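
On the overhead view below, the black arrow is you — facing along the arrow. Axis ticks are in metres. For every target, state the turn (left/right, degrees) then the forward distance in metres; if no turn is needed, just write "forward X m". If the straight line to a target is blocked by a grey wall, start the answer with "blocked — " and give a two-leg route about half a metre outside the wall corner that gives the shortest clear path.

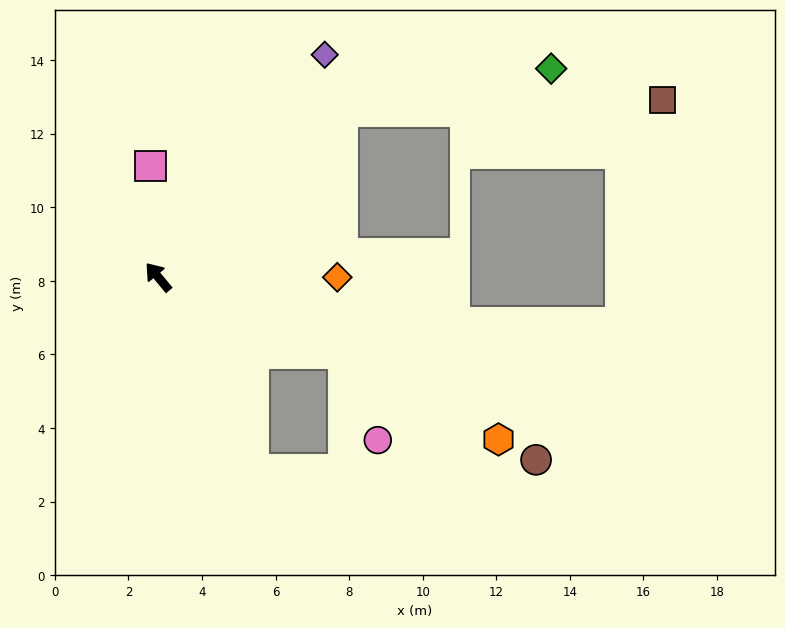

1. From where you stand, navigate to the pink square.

turn right 36°, forward 3.0 m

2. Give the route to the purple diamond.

turn right 77°, forward 7.6 m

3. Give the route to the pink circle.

blocked — turn right 152°, forward 5.5 m, then turn right 46°, forward 2.5 m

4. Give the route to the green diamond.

blocked — turn right 88°, forward 6.7 m, then turn right 30°, forward 5.8 m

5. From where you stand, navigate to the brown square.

blocked — turn right 88°, forward 6.7 m, then turn right 40°, forward 8.7 m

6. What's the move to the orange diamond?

turn right 130°, forward 4.9 m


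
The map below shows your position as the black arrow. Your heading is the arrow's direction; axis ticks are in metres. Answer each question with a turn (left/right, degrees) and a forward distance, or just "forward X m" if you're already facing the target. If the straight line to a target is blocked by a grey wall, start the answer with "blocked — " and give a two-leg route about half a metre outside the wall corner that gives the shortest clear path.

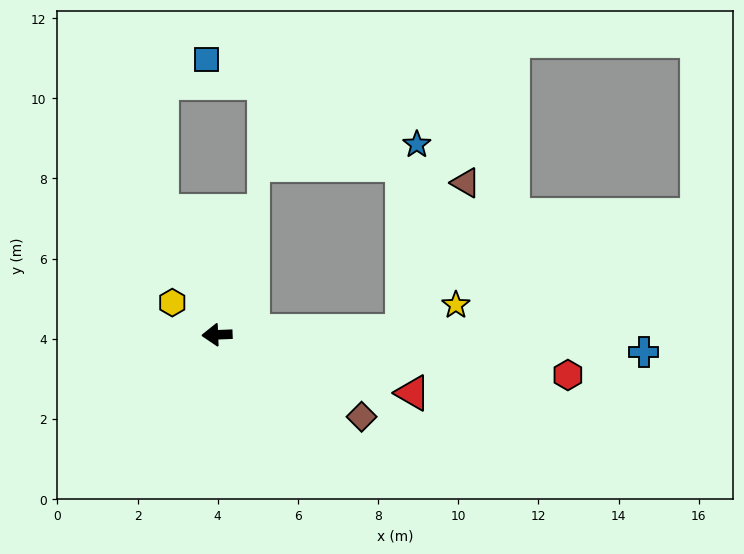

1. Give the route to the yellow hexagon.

turn right 38°, forward 1.4 m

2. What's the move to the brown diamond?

turn left 148°, forward 4.1 m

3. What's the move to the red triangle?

turn left 161°, forward 5.1 m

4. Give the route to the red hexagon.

turn left 171°, forward 8.8 m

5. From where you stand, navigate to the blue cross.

turn left 175°, forward 10.7 m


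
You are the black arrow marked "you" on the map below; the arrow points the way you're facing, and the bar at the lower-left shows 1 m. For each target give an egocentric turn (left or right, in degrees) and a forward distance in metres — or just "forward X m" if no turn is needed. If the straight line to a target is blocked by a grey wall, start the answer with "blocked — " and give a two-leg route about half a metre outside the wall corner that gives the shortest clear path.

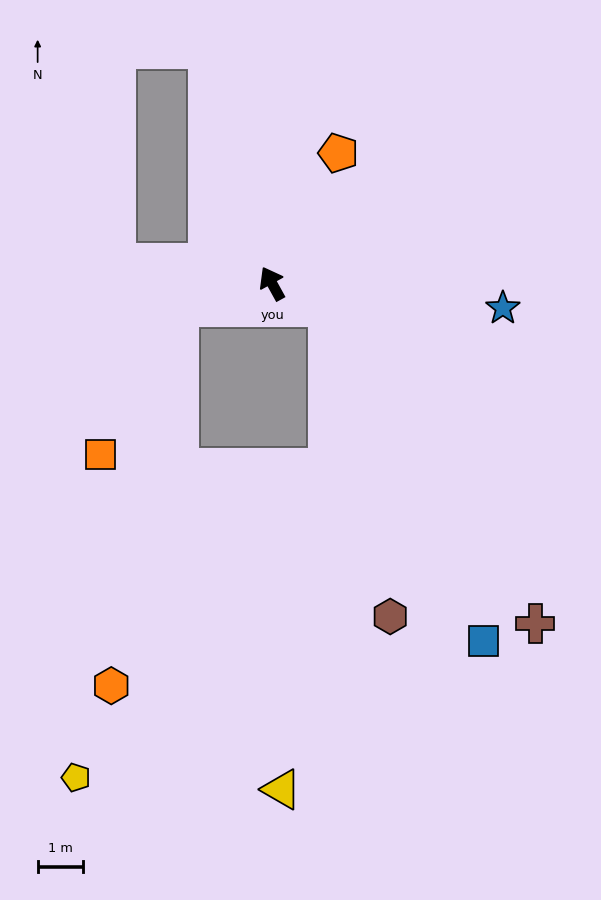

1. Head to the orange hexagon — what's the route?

blocked — turn left 76°, forward 2.1 m, then turn left 65°, forward 8.4 m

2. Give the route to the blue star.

turn right 125°, forward 5.1 m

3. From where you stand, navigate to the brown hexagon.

blocked — turn right 142°, forward 1.3 m, then turn right 55°, forward 6.9 m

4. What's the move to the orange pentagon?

turn right 56°, forward 3.2 m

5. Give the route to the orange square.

blocked — turn left 76°, forward 2.1 m, then turn left 47°, forward 3.6 m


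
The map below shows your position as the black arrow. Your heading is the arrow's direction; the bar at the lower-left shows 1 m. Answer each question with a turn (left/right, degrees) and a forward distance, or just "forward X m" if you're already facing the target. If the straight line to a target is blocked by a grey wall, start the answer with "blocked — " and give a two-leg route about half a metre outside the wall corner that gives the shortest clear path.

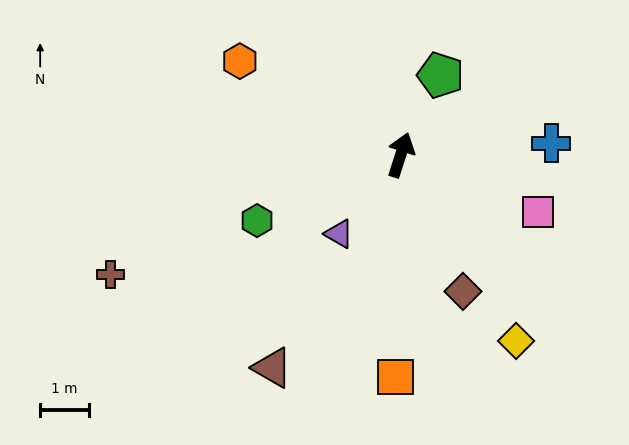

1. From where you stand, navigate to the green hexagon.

turn left 132°, forward 3.3 m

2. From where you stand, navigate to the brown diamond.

turn right 138°, forward 3.1 m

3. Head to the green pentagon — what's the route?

turn right 9°, forward 1.8 m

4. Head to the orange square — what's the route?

turn right 163°, forward 4.6 m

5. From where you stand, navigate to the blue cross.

turn right 68°, forward 3.1 m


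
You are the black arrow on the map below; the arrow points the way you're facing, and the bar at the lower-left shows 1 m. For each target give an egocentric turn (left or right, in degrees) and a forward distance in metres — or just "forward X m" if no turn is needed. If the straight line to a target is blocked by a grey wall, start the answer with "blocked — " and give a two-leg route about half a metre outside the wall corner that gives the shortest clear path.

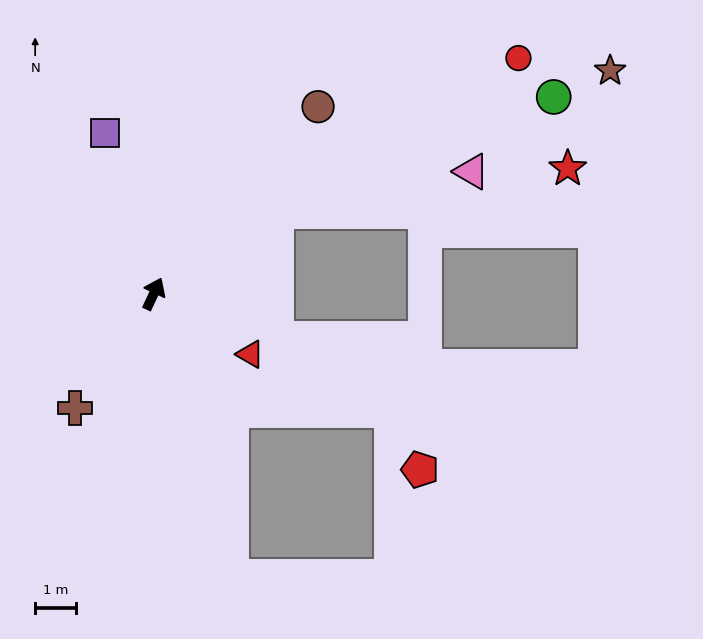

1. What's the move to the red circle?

turn right 32°, forward 10.6 m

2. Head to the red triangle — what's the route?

turn right 97°, forward 2.8 m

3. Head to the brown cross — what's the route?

turn left 171°, forward 3.4 m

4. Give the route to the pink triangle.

blocked — turn right 31°, forward 3.6 m, then turn right 22°, forward 4.9 m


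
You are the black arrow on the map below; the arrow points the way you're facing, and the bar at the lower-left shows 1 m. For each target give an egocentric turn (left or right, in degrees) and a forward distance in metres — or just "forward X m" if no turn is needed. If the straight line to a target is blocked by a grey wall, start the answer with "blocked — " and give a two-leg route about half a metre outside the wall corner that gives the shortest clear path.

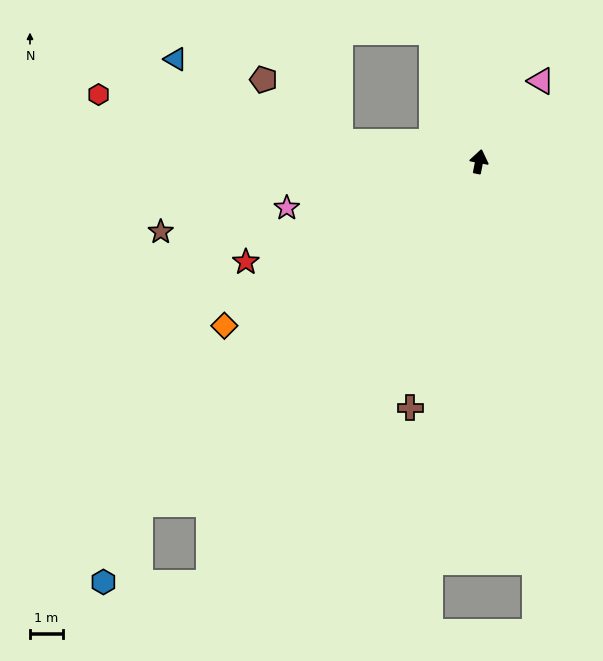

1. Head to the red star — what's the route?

turn left 124°, forward 7.7 m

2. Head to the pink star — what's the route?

turn left 115°, forward 6.0 m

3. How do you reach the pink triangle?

turn right 26°, forward 3.1 m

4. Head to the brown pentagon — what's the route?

blocked — turn left 93°, forward 4.3 m, then turn right 32°, forward 3.0 m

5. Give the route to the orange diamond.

turn left 134°, forward 9.1 m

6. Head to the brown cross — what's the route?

turn left 175°, forward 7.7 m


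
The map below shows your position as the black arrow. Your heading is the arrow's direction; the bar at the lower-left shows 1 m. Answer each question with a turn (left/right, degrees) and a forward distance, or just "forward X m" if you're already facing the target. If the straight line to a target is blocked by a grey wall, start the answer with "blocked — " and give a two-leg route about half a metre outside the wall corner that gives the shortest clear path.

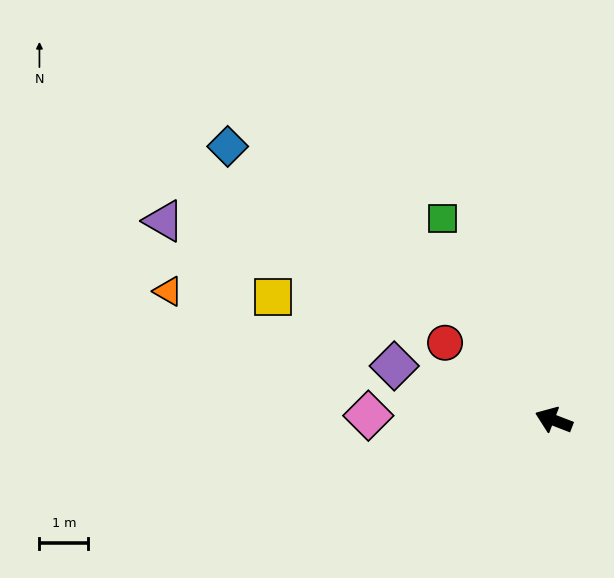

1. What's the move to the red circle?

turn right 14°, forward 2.7 m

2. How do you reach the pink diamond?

turn left 20°, forward 3.8 m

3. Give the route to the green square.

turn right 40°, forward 4.7 m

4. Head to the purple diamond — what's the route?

turn left 2°, forward 3.5 m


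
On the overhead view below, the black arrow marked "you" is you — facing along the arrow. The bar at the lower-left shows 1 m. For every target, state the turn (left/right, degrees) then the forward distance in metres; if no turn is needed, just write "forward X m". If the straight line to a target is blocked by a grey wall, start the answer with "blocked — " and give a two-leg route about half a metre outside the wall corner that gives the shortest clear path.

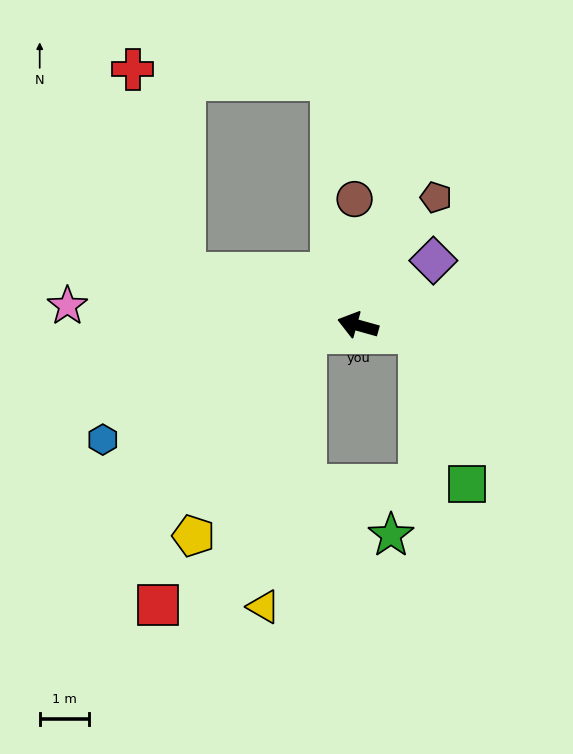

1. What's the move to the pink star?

turn left 12°, forward 5.9 m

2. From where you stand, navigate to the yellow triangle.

blocked — turn left 24°, forward 1.1 m, then turn left 73°, forward 5.6 m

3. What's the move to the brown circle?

turn right 73°, forward 2.6 m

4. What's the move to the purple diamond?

turn right 124°, forward 2.0 m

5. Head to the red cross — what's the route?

blocked — forward 3.7 m, then turn right 60°, forward 4.3 m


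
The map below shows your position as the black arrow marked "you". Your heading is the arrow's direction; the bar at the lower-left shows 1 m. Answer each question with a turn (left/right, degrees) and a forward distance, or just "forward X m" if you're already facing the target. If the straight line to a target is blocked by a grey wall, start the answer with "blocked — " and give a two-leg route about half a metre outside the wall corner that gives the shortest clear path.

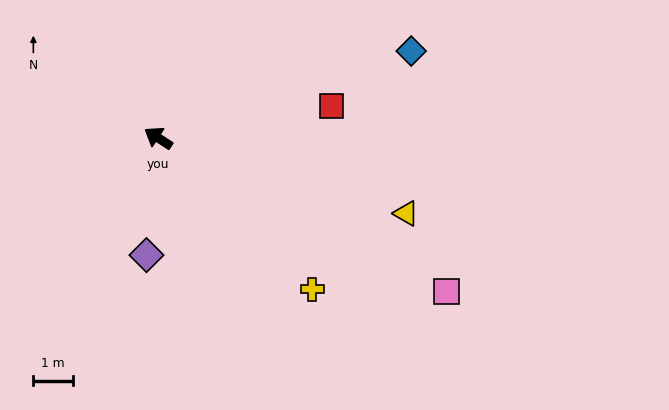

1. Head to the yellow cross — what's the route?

turn left 168°, forward 5.5 m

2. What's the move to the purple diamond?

turn left 117°, forward 3.0 m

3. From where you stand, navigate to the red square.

turn right 137°, forward 4.5 m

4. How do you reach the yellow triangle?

turn right 164°, forward 6.6 m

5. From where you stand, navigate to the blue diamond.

turn right 128°, forward 6.8 m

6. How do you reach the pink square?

turn right 175°, forward 8.3 m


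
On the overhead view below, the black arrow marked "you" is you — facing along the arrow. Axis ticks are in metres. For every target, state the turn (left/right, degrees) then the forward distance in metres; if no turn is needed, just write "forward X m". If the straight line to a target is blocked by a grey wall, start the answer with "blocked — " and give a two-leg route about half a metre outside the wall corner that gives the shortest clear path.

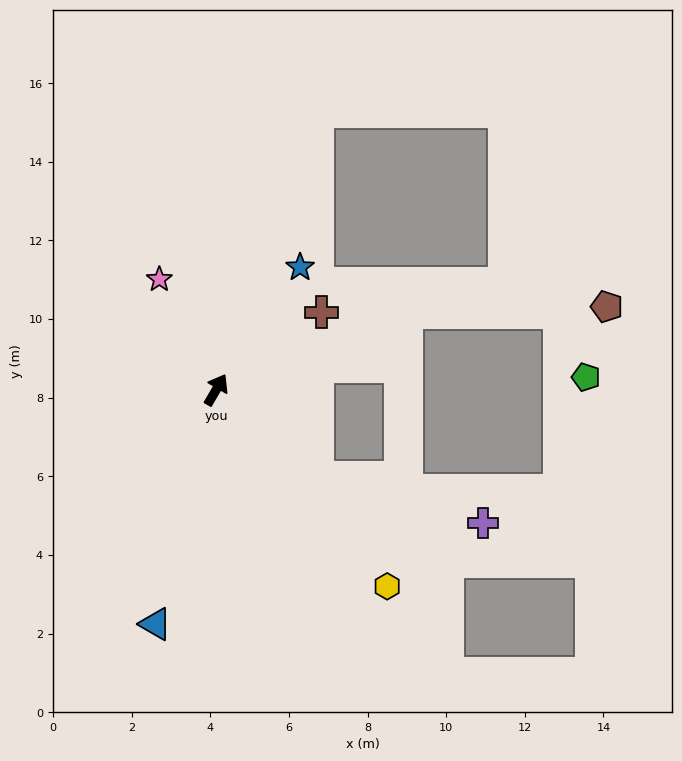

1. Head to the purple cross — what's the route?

blocked — turn right 101°, forward 3.4 m, then turn left 26°, forward 4.4 m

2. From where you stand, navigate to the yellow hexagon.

turn right 109°, forward 6.6 m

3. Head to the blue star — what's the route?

turn right 4°, forward 3.8 m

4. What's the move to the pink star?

turn left 57°, forward 3.2 m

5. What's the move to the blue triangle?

turn right 164°, forward 6.2 m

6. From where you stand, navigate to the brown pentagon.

blocked — turn right 38°, forward 5.2 m, then turn right 20°, forward 5.1 m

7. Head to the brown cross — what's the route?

turn right 23°, forward 3.3 m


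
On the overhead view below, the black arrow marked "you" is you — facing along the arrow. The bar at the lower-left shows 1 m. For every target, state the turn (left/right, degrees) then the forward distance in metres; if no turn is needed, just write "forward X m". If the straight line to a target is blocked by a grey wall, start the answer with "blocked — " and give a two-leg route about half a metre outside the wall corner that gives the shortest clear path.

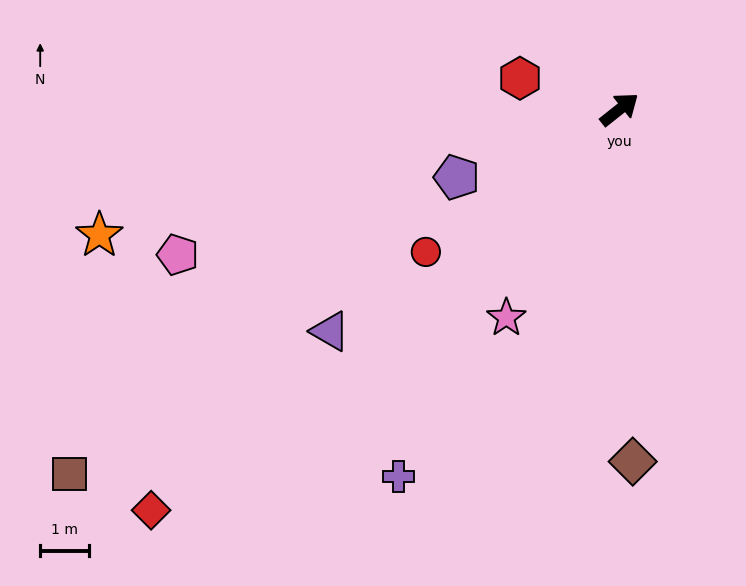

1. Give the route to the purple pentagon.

turn left 164°, forward 3.6 m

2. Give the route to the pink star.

turn right 157°, forward 4.9 m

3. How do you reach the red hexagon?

turn left 124°, forward 2.2 m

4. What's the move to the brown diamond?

turn right 126°, forward 7.3 m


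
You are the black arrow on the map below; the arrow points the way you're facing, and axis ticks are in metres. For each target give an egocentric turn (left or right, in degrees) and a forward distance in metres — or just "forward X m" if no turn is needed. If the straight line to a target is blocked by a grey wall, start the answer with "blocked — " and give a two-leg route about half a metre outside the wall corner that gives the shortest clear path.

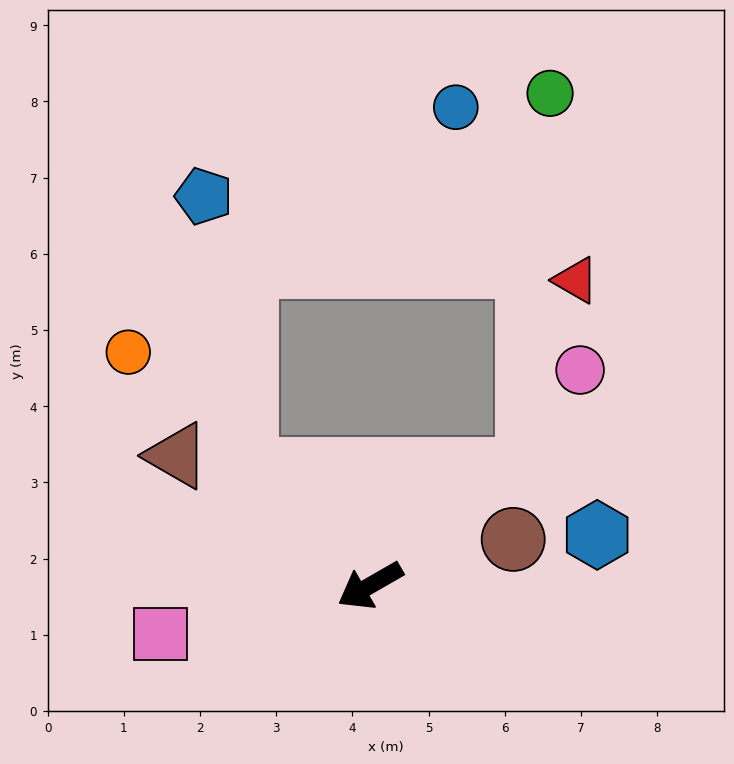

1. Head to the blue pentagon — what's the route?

blocked — turn right 73°, forward 2.2 m, then turn right 38°, forward 3.6 m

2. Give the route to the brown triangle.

turn right 64°, forward 3.1 m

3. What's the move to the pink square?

turn right 17°, forward 2.8 m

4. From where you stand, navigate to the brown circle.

turn left 168°, forward 2.0 m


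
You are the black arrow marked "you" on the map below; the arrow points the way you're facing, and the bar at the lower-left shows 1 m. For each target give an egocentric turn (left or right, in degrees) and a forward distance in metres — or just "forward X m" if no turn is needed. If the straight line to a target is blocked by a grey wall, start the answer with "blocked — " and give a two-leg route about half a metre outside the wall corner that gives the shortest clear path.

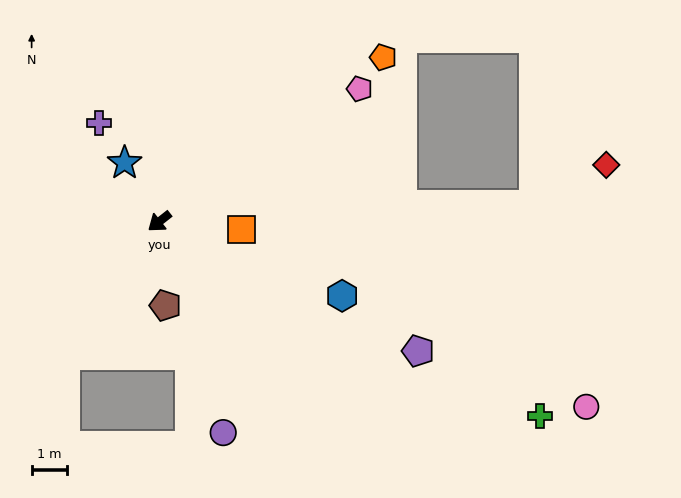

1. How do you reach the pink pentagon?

turn left 175°, forward 6.7 m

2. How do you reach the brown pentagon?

turn left 56°, forward 2.4 m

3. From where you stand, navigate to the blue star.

turn right 98°, forward 1.9 m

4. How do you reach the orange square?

turn left 136°, forward 2.3 m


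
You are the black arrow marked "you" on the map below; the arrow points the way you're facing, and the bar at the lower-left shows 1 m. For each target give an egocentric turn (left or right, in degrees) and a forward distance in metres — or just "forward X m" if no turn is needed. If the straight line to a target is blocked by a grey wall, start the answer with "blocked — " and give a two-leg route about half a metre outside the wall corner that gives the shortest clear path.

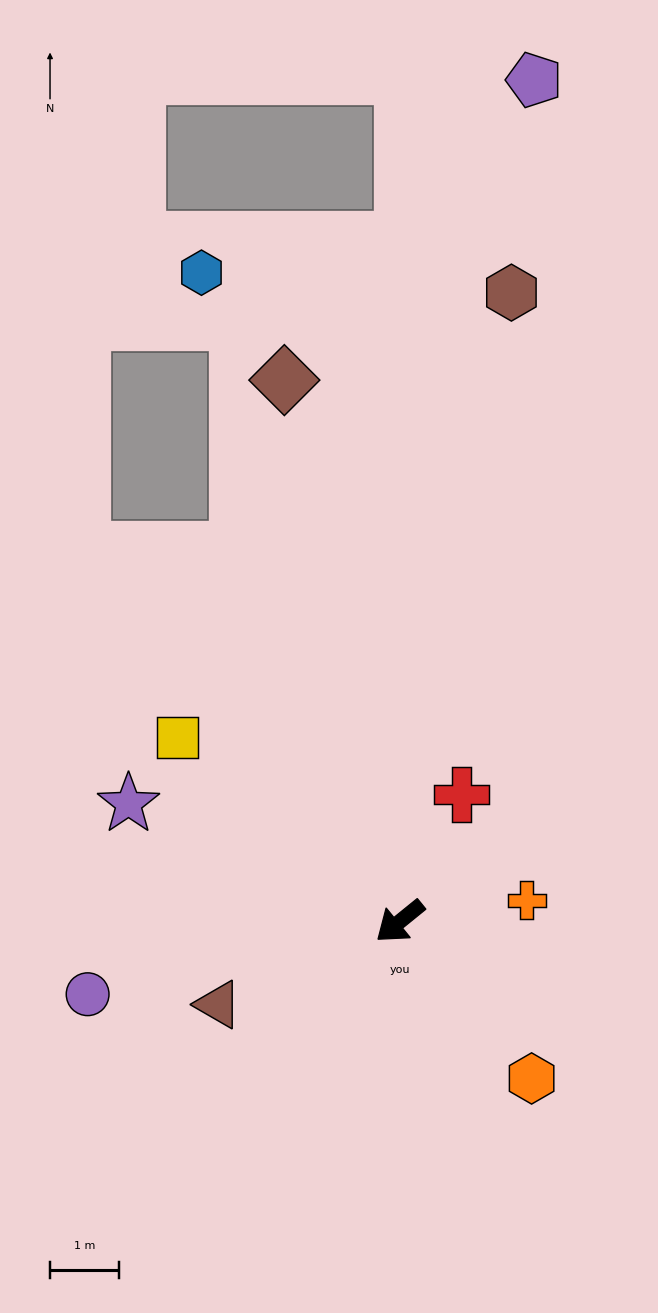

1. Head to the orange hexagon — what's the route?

turn left 91°, forward 3.0 m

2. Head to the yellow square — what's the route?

turn right 79°, forward 4.2 m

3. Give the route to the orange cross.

turn left 151°, forward 1.9 m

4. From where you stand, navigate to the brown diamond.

turn right 117°, forward 8.1 m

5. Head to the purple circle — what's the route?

turn right 26°, forward 4.7 m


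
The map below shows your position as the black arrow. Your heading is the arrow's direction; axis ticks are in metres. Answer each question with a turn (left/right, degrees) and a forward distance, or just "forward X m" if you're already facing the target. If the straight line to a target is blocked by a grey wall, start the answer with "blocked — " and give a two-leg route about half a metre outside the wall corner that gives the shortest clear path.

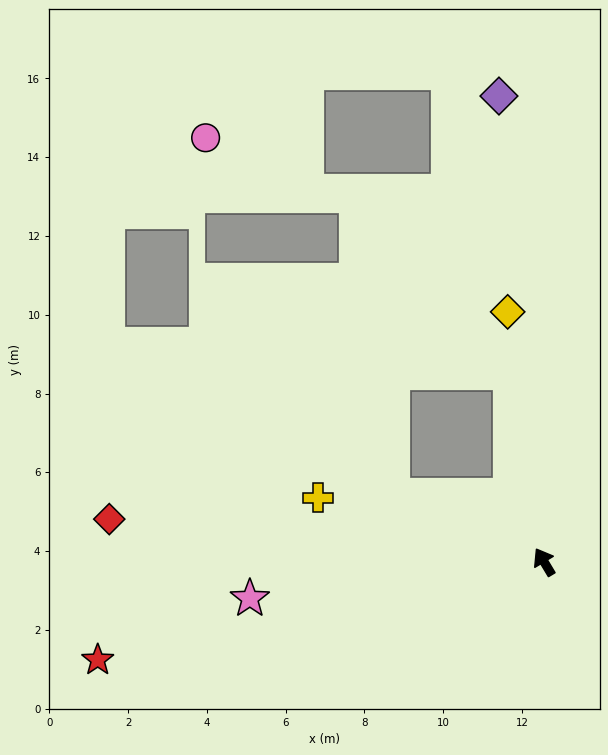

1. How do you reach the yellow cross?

turn left 43°, forward 6.0 m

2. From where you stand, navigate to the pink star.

turn left 66°, forward 7.5 m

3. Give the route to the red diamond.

turn left 53°, forward 11.1 m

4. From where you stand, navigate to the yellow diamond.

turn right 23°, forward 6.4 m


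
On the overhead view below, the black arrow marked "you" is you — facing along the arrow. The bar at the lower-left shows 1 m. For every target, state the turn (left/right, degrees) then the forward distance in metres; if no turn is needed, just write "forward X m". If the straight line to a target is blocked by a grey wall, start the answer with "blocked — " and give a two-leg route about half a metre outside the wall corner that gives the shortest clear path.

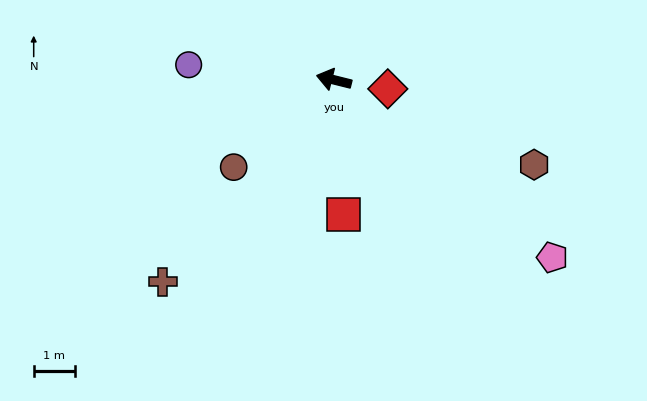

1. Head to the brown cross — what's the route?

turn left 64°, forward 6.5 m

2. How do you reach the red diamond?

turn right 176°, forward 1.3 m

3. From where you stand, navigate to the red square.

turn left 108°, forward 3.3 m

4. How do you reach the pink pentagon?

turn left 155°, forward 6.9 m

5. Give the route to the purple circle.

turn left 8°, forward 3.6 m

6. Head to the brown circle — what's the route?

turn left 55°, forward 3.3 m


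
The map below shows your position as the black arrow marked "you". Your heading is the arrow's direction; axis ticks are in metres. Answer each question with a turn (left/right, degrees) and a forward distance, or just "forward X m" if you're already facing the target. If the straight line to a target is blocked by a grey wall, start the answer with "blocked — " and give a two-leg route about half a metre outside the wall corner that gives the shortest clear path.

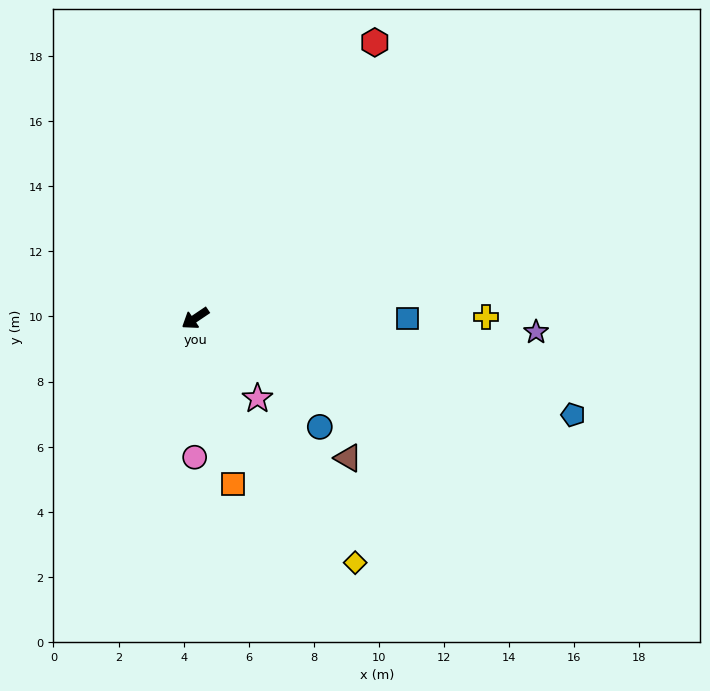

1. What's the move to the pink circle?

turn left 56°, forward 4.3 m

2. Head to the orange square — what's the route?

turn left 69°, forward 5.2 m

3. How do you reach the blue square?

turn left 146°, forward 6.5 m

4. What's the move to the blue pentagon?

turn left 132°, forward 12.0 m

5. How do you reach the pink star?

turn left 94°, forward 3.1 m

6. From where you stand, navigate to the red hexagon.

turn right 157°, forward 10.1 m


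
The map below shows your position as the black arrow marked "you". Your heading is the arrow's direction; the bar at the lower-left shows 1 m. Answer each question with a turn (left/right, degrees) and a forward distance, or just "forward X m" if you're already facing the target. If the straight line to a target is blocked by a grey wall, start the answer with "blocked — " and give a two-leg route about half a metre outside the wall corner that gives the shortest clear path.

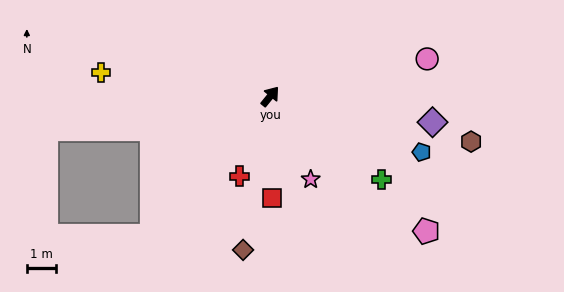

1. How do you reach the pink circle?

turn right 38°, forward 5.6 m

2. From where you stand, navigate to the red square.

turn right 140°, forward 3.5 m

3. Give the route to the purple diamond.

turn right 60°, forward 5.7 m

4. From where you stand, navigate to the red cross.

turn right 162°, forward 3.0 m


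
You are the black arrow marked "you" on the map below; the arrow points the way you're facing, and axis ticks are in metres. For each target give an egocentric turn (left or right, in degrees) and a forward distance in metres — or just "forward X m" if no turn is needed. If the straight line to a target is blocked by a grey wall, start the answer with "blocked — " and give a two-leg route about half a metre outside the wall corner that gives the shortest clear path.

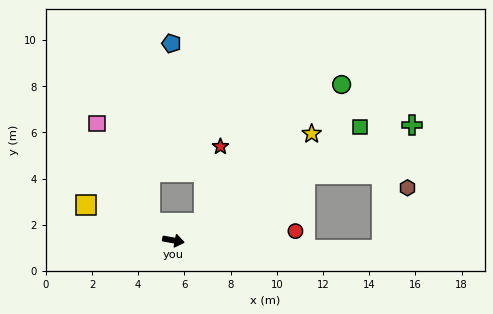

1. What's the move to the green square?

turn left 42°, forward 9.5 m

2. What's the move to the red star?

blocked — turn left 42°, forward 1.5 m, then turn left 46°, forward 3.4 m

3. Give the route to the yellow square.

turn left 168°, forward 4.1 m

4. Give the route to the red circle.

turn left 15°, forward 5.3 m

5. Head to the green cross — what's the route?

turn left 36°, forward 11.5 m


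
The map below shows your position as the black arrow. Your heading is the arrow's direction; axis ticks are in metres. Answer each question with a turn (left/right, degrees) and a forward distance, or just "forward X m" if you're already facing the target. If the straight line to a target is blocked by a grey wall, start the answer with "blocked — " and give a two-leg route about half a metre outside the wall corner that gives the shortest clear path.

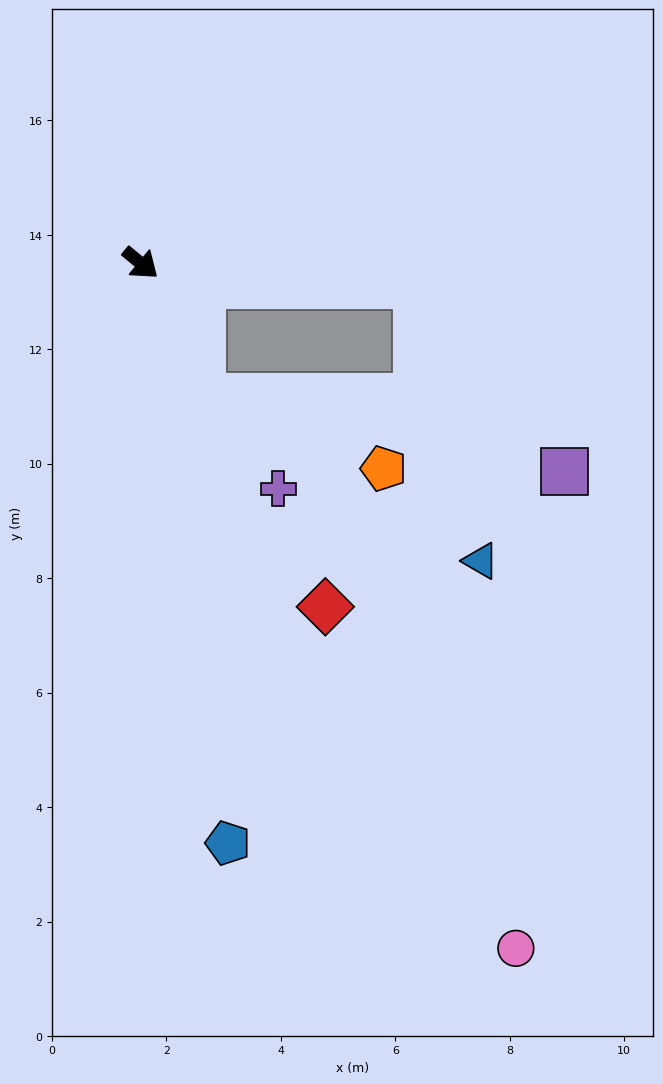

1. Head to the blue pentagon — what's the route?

turn right 42°, forward 10.2 m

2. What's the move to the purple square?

blocked — turn left 35°, forward 4.9 m, then turn right 48°, forward 4.2 m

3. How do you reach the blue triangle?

blocked — turn left 35°, forward 4.9 m, then turn right 73°, forward 5.0 m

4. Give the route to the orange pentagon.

blocked — turn right 26°, forward 2.6 m, then turn left 44°, forward 3.4 m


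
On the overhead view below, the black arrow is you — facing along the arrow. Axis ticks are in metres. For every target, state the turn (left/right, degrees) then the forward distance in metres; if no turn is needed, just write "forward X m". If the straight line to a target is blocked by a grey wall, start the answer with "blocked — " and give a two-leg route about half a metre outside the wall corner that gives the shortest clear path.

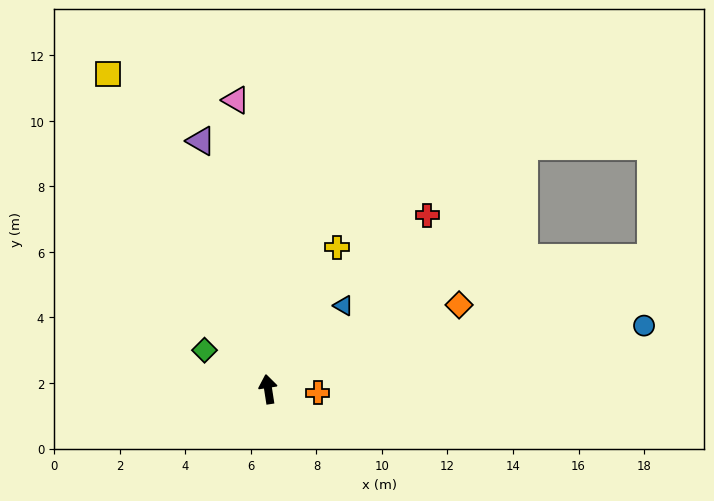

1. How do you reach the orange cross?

turn right 103°, forward 1.5 m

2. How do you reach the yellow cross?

turn right 35°, forward 4.8 m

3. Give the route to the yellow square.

turn left 18°, forward 10.8 m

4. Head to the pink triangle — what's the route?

turn right 2°, forward 8.9 m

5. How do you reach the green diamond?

turn left 50°, forward 2.3 m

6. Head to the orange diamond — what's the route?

turn right 75°, forward 6.4 m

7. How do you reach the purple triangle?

turn left 6°, forward 7.8 m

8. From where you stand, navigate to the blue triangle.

turn right 51°, forward 3.4 m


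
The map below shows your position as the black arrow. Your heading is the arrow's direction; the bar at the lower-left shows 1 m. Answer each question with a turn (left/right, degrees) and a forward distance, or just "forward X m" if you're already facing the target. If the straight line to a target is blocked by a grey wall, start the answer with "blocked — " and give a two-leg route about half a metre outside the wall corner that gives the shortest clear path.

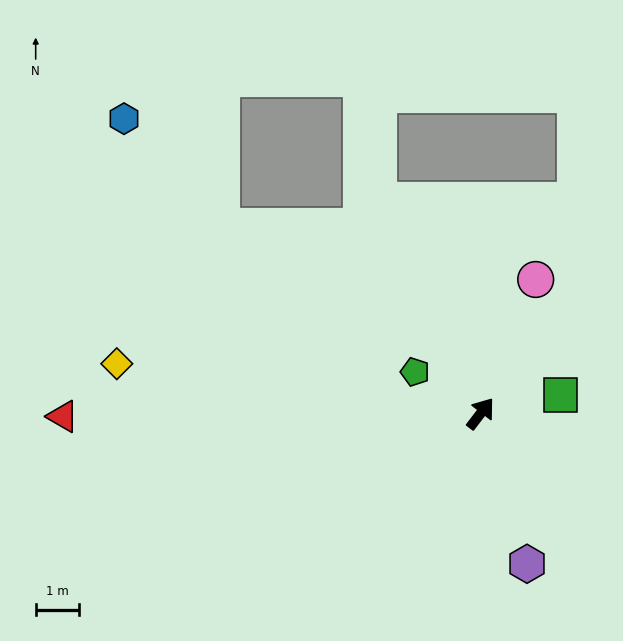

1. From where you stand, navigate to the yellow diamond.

turn left 120°, forward 8.4 m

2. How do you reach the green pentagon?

turn left 95°, forward 1.8 m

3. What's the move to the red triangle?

turn left 128°, forward 9.5 m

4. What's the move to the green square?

turn right 39°, forward 1.9 m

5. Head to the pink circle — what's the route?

turn left 15°, forward 3.3 m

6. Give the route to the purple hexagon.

turn right 125°, forward 3.6 m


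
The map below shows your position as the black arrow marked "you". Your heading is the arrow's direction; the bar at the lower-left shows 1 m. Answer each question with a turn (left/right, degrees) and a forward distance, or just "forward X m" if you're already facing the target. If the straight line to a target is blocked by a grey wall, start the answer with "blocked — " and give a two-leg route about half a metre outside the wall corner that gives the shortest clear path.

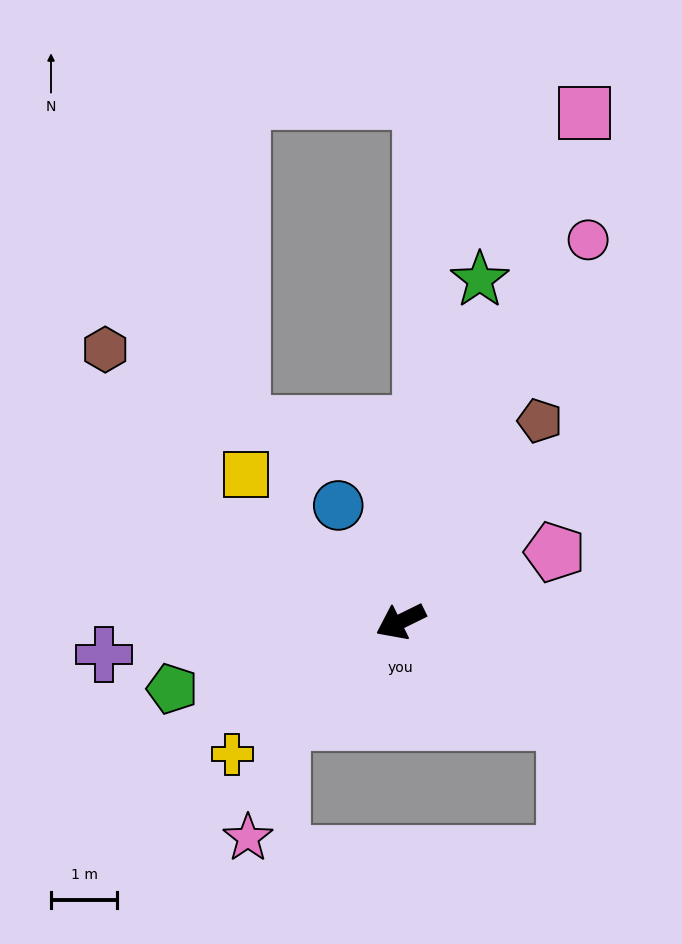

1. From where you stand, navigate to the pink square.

turn right 136°, forward 8.1 m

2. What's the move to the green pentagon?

turn right 10°, forward 3.6 m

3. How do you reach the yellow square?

turn right 70°, forward 3.2 m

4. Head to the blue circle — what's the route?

turn right 88°, forward 2.0 m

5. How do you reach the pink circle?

turn right 142°, forward 6.4 m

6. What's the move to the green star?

turn right 129°, forward 5.3 m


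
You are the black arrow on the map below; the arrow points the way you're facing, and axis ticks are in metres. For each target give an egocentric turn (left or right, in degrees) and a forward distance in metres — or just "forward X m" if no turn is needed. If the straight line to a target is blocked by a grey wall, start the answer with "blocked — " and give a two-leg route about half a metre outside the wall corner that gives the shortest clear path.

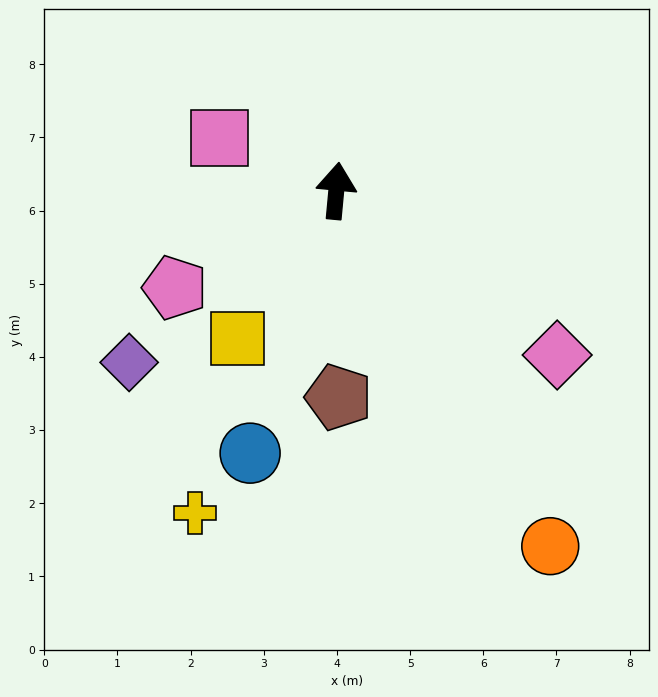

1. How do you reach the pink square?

turn left 71°, forward 1.8 m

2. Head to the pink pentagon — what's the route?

turn left 126°, forward 2.6 m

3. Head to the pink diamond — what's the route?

turn right 121°, forward 3.8 m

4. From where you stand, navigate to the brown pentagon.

turn right 174°, forward 2.8 m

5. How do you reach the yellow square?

turn left 152°, forward 2.4 m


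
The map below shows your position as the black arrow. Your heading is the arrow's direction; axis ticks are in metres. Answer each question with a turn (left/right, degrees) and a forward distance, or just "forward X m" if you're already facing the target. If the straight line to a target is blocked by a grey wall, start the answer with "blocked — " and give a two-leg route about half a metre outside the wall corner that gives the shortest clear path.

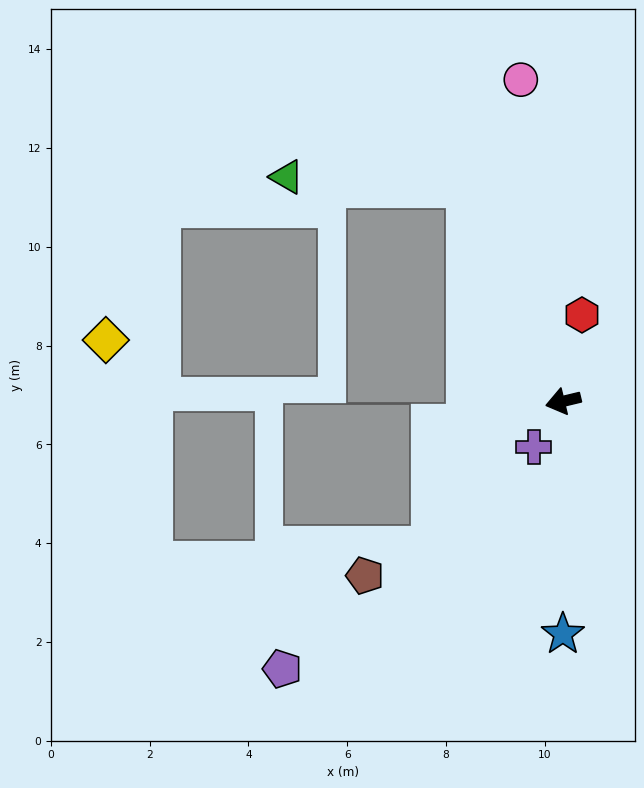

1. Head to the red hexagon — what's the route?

turn right 116°, forward 1.8 m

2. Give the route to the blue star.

turn left 76°, forward 4.7 m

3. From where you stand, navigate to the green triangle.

blocked — turn right 79°, forward 4.8 m, then turn left 62°, forward 3.7 m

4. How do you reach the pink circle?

turn right 96°, forward 6.6 m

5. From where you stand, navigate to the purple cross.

turn left 44°, forward 1.1 m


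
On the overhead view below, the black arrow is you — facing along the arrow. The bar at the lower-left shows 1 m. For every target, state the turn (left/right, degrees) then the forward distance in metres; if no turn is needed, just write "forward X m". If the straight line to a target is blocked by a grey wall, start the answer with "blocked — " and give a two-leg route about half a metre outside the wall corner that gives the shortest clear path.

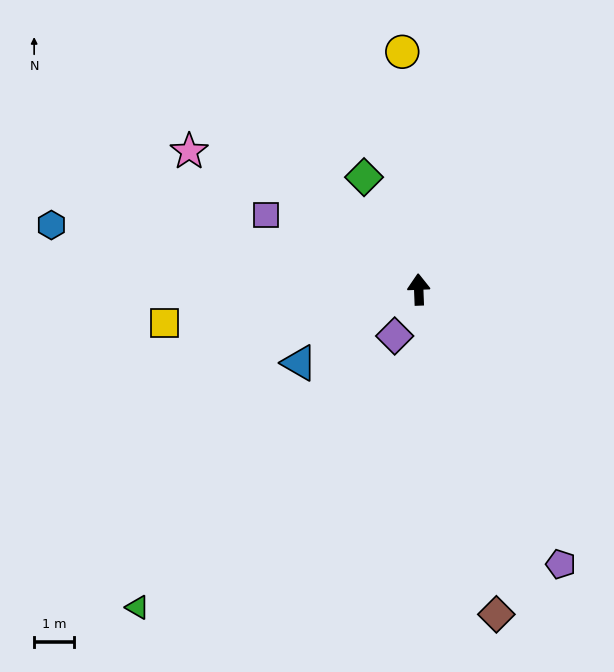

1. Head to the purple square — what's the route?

turn left 62°, forward 4.3 m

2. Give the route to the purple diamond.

turn left 150°, forward 1.3 m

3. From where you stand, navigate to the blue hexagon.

turn left 78°, forward 9.4 m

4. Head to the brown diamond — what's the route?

turn right 169°, forward 8.4 m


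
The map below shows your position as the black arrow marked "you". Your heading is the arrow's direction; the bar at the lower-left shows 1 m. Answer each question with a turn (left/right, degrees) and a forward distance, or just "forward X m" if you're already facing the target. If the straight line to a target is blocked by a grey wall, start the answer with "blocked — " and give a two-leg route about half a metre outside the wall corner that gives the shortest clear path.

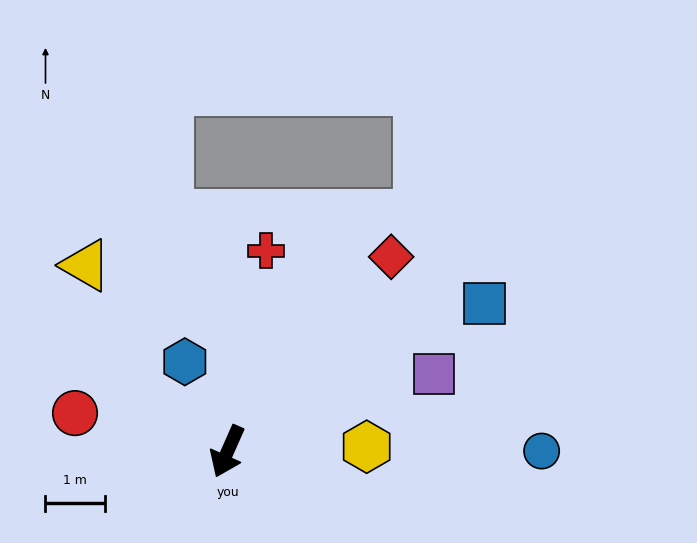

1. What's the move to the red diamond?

turn left 164°, forward 4.3 m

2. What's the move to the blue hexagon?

turn right 131°, forward 1.7 m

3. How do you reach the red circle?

turn right 80°, forward 2.6 m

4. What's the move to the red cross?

turn right 167°, forward 3.4 m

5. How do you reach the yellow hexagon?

turn left 116°, forward 2.3 m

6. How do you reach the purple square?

turn left 134°, forward 3.7 m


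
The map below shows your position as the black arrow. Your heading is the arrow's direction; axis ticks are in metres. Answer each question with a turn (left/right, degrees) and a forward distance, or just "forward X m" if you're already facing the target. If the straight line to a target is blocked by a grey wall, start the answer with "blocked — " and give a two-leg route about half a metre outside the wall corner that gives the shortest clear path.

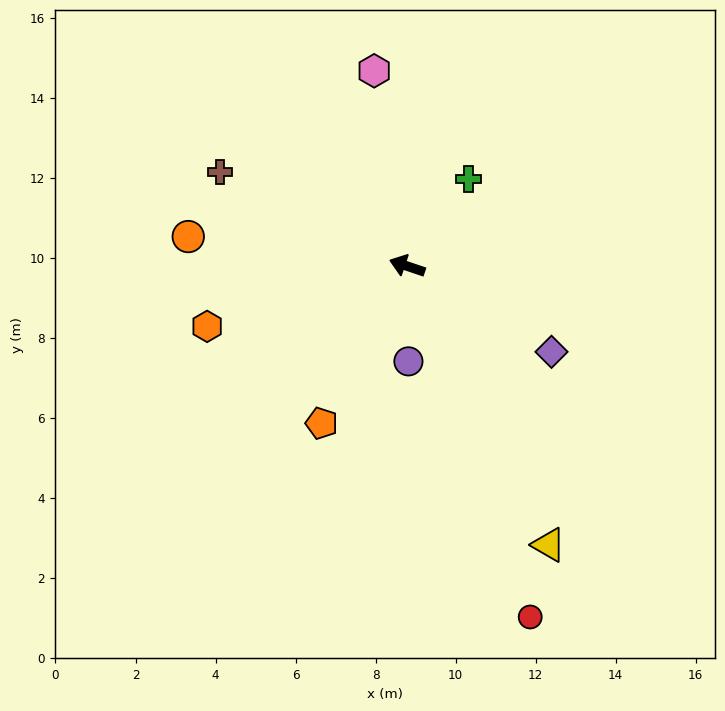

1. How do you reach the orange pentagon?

turn left 80°, forward 4.5 m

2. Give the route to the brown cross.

turn right 8°, forward 5.2 m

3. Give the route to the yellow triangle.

turn left 136°, forward 7.8 m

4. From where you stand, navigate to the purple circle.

turn left 109°, forward 2.4 m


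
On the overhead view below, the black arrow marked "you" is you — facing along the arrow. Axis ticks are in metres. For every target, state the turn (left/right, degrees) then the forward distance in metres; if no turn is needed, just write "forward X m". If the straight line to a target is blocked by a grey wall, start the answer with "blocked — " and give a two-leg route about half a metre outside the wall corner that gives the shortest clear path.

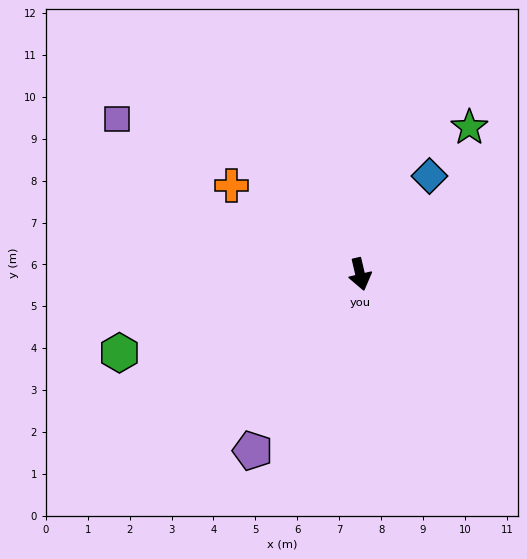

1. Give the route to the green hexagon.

turn right 85°, forward 6.0 m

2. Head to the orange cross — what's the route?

turn right 138°, forward 3.7 m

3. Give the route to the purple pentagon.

turn right 45°, forward 4.9 m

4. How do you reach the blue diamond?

turn left 132°, forward 2.9 m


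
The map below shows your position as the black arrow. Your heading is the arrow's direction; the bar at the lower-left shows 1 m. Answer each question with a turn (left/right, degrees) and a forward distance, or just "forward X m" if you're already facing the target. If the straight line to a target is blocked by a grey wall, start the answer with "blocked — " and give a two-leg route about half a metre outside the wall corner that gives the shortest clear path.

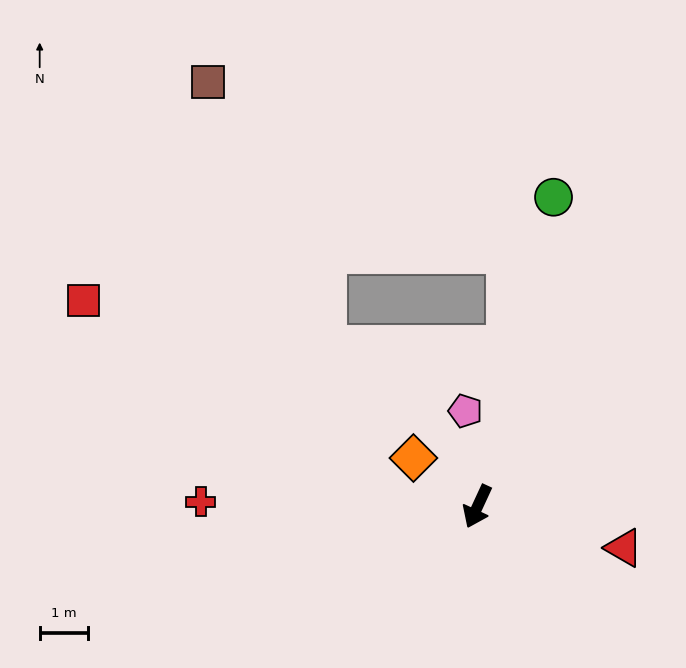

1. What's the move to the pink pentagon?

turn right 148°, forward 2.0 m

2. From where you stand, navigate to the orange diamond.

turn right 102°, forward 1.7 m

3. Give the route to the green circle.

turn right 169°, forward 6.6 m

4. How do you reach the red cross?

turn right 66°, forward 5.7 m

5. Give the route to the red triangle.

turn left 99°, forward 3.1 m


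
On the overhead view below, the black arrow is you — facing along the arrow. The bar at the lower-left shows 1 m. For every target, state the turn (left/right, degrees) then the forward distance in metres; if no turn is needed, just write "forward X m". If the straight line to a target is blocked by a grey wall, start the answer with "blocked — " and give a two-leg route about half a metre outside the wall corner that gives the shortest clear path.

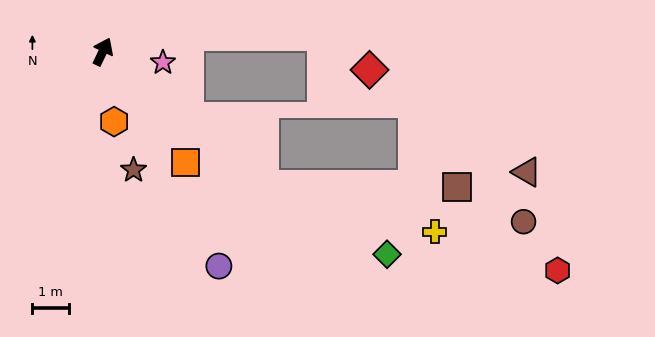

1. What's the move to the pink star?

turn right 75°, forward 1.7 m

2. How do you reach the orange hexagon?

turn right 145°, forward 1.9 m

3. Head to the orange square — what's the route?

turn right 118°, forward 3.8 m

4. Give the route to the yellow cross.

blocked — turn right 104°, forward 5.7 m, then turn left 25°, forward 4.8 m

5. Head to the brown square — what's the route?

blocked — turn right 104°, forward 5.7 m, then turn left 39°, forward 5.3 m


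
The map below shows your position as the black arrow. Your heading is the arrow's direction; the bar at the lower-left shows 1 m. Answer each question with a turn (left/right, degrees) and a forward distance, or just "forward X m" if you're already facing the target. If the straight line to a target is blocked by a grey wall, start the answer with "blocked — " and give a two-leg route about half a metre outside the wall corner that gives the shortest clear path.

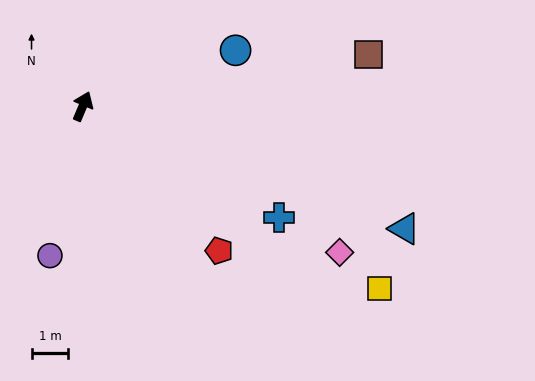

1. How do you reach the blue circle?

turn right 47°, forward 4.4 m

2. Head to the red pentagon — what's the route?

turn right 114°, forward 5.4 m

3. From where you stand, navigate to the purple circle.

turn right 170°, forward 4.1 m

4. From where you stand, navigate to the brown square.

turn right 57°, forward 7.9 m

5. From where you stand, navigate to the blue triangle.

turn right 88°, forward 9.3 m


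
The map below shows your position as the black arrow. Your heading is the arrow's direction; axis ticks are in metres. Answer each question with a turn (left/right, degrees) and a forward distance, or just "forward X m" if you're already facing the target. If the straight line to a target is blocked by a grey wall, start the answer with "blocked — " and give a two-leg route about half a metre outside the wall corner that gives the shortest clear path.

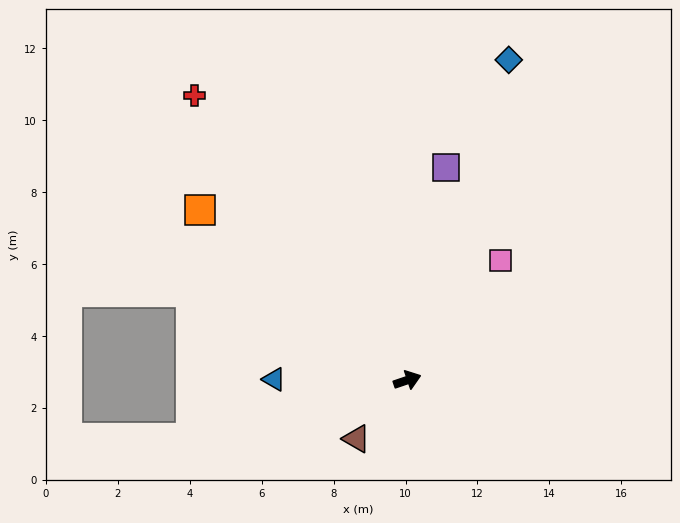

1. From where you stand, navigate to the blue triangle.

turn left 161°, forward 3.7 m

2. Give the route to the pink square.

turn left 33°, forward 4.2 m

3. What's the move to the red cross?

turn left 108°, forward 9.9 m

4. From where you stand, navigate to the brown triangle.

turn right 150°, forward 2.2 m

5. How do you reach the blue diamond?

turn left 54°, forward 9.3 m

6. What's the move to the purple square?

turn left 61°, forward 6.0 m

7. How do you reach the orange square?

turn left 122°, forward 7.5 m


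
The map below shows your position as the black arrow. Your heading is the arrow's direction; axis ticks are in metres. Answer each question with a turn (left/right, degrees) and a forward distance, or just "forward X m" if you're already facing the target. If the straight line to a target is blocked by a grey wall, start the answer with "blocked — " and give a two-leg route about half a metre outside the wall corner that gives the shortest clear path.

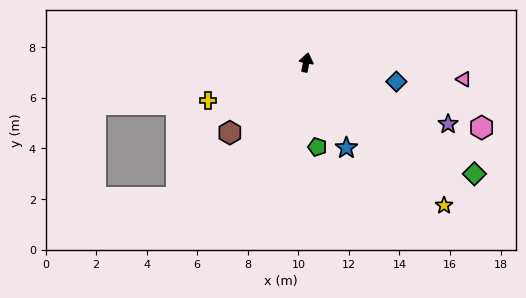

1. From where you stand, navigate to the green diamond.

turn right 112°, forward 8.0 m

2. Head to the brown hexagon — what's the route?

turn left 144°, forward 4.1 m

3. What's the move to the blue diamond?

turn right 91°, forward 3.6 m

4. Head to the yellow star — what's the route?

turn right 125°, forward 7.9 m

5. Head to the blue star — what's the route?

turn right 144°, forward 3.7 m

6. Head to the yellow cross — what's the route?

turn left 122°, forward 4.2 m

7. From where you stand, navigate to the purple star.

turn right 102°, forward 6.1 m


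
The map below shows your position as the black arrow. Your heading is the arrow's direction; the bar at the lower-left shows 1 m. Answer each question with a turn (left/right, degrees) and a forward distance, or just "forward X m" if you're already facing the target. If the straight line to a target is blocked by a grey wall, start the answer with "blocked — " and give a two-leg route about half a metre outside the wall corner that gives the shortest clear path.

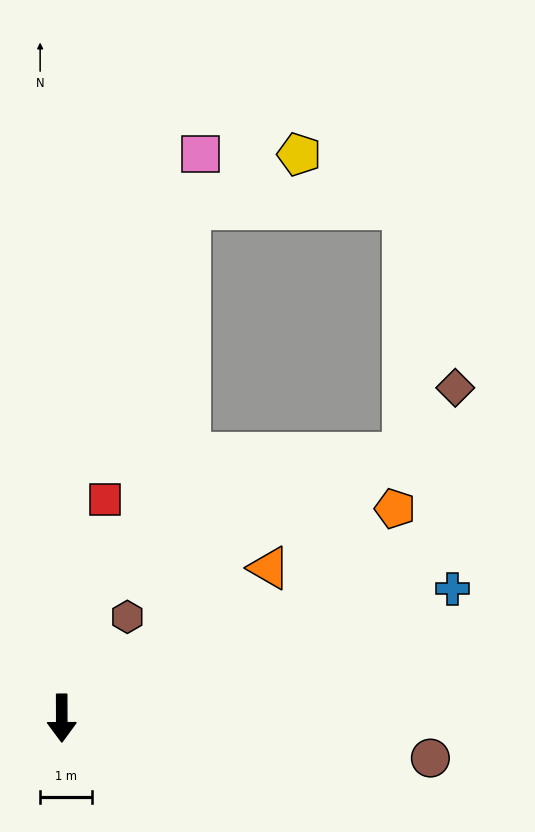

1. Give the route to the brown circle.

turn left 84°, forward 7.2 m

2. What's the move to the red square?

turn left 169°, forward 4.3 m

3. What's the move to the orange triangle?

turn left 126°, forward 5.0 m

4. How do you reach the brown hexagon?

turn left 147°, forward 2.3 m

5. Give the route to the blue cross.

turn left 108°, forward 8.0 m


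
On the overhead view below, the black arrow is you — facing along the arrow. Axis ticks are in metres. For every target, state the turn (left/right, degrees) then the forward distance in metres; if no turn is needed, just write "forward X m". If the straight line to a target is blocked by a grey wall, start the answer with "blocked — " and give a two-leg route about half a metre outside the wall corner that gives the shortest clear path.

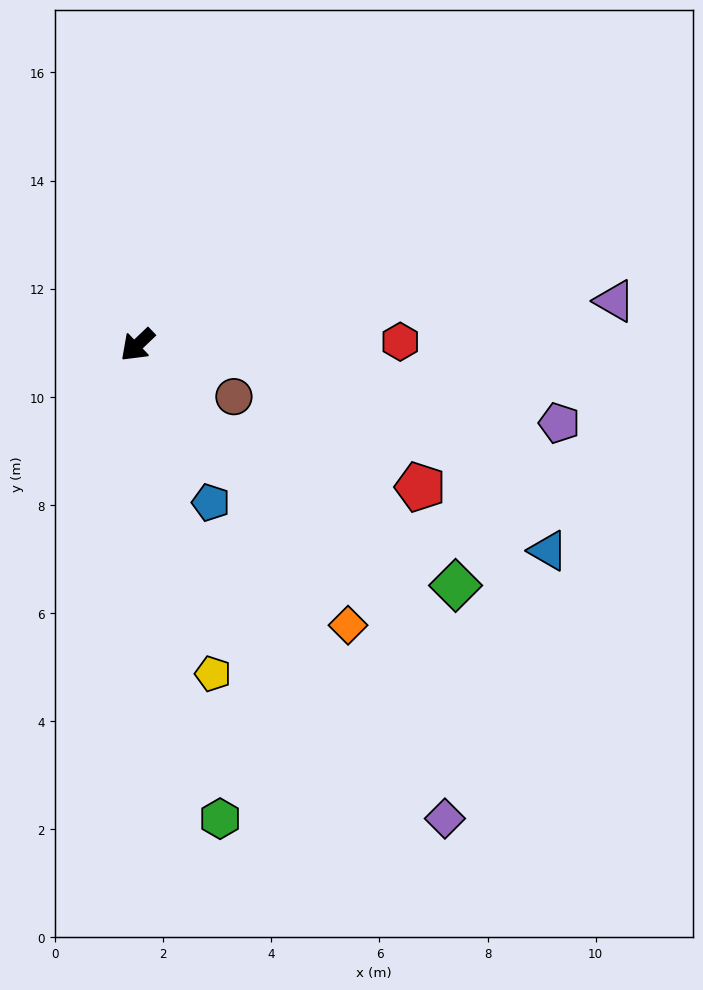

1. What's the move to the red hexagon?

turn left 137°, forward 4.9 m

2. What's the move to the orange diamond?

turn left 83°, forward 6.5 m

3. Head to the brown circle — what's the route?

turn left 108°, forward 2.0 m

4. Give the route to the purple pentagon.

turn left 126°, forward 7.9 m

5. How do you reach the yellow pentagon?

turn left 59°, forward 6.2 m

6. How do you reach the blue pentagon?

turn left 71°, forward 3.2 m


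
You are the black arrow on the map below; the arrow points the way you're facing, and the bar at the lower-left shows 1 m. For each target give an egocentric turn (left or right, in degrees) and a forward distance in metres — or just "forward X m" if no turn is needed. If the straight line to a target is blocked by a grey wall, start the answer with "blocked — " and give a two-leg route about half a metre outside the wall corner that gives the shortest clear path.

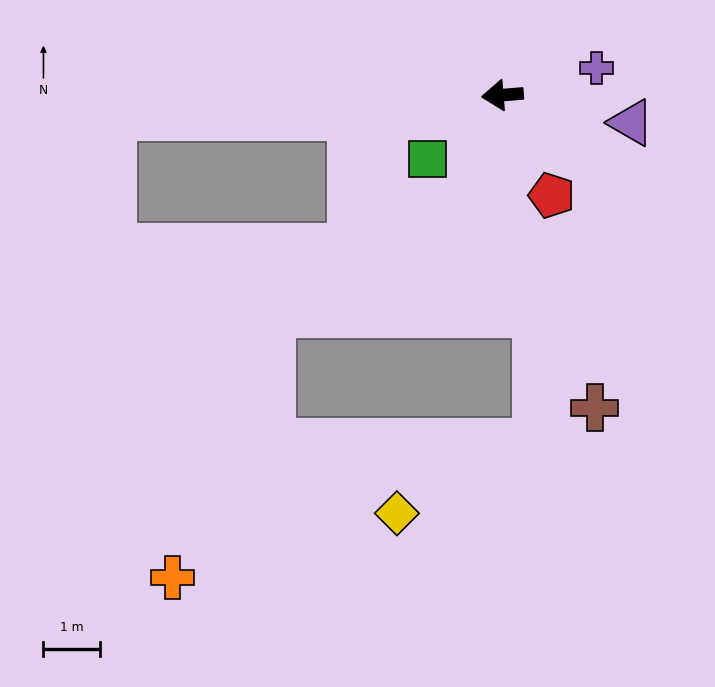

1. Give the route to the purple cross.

turn right 169°, forward 1.7 m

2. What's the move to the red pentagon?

turn left 111°, forward 2.0 m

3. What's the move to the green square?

turn left 36°, forward 1.8 m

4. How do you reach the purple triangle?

turn left 163°, forward 2.3 m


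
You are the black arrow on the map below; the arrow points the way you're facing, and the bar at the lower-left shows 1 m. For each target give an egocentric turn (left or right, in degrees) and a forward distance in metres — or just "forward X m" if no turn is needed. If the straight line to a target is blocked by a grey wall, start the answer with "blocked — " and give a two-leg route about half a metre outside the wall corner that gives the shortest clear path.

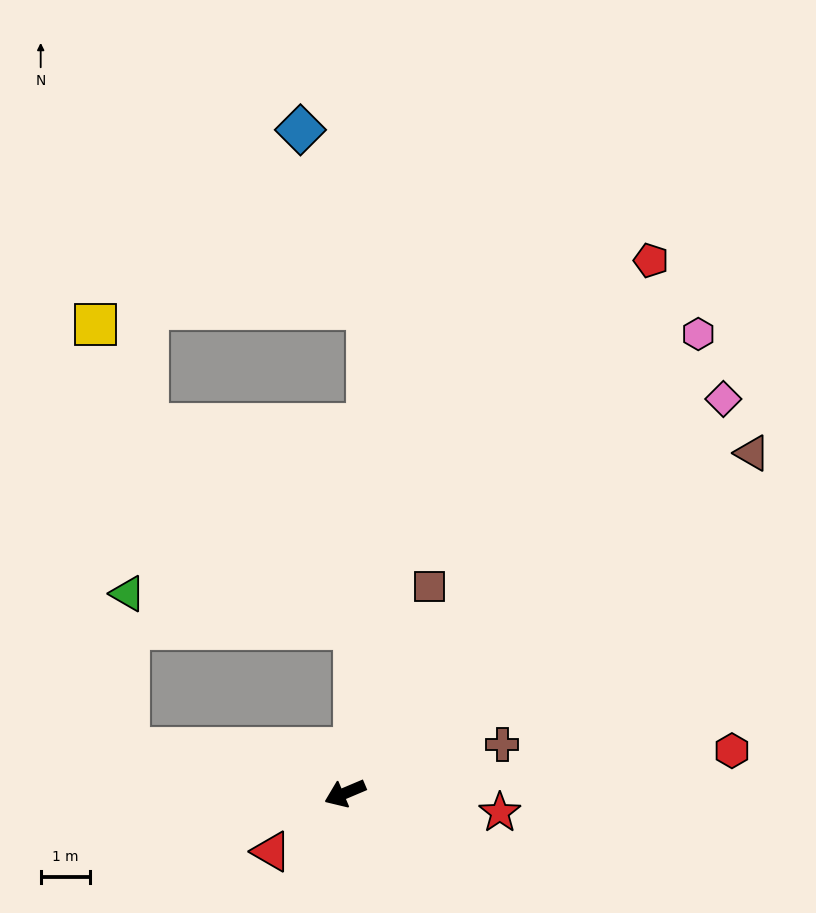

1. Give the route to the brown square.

turn right 135°, forward 4.5 m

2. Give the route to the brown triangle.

turn right 163°, forward 10.7 m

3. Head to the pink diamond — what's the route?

turn right 157°, forward 11.0 m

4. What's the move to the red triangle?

turn left 15°, forward 1.9 m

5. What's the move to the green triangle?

blocked — turn right 35°, forward 4.5 m, then turn right 78°, forward 3.1 m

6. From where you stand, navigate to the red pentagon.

turn right 143°, forward 12.4 m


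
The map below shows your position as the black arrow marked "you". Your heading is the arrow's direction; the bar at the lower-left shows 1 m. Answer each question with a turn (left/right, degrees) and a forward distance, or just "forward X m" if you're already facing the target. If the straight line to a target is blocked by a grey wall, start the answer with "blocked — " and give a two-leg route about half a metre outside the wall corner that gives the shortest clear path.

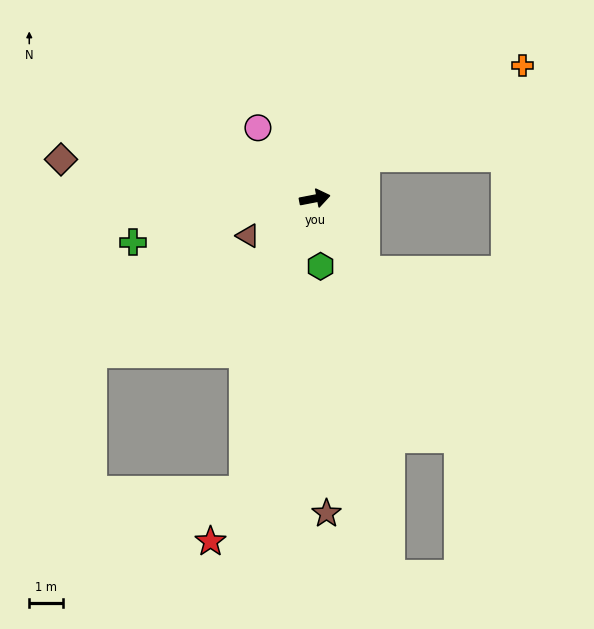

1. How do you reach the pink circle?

turn left 118°, forward 2.7 m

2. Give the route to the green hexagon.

turn right 96°, forward 2.0 m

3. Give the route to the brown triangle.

turn right 162°, forward 2.3 m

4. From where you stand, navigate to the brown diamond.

turn left 160°, forward 7.7 m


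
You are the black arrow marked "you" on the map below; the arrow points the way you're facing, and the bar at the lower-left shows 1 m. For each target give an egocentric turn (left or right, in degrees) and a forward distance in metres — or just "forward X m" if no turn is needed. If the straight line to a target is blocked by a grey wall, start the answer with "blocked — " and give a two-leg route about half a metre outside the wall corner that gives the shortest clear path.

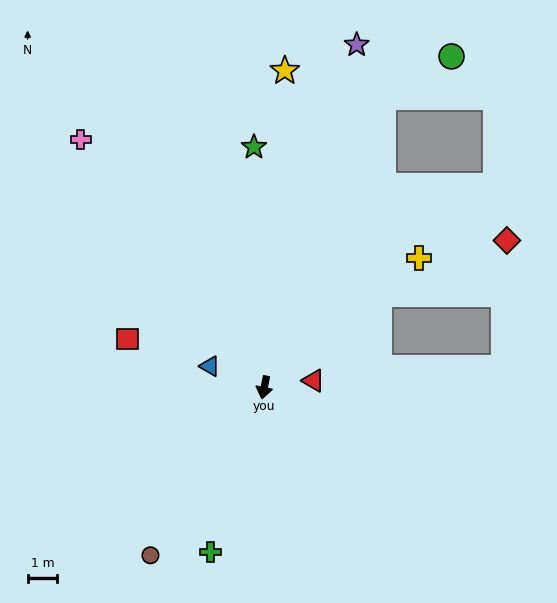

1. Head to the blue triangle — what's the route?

turn right 100°, forward 2.0 m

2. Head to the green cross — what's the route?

turn right 7°, forward 5.8 m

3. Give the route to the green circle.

blocked — turn left 169°, forward 10.6 m, then turn right 36°, forward 2.7 m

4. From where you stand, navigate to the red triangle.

turn left 109°, forward 1.7 m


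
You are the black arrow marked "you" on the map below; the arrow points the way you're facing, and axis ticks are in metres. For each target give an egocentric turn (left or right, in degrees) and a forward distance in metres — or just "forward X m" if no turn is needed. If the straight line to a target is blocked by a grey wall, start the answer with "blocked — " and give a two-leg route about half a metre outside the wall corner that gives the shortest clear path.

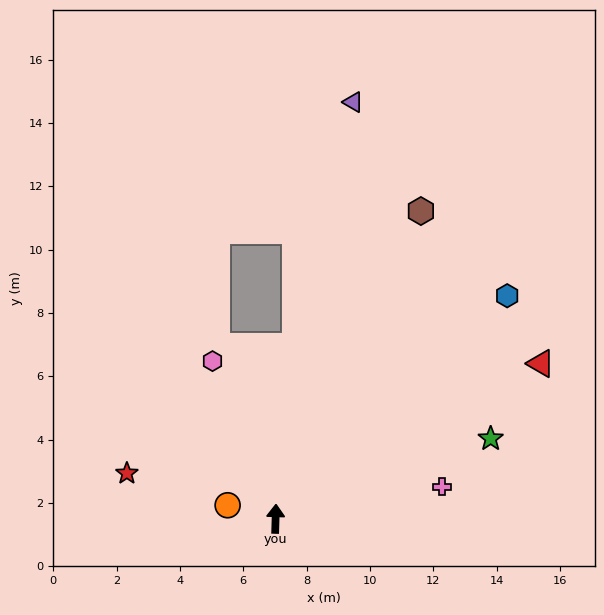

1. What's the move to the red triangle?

turn right 58°, forward 9.7 m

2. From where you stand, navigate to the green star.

turn right 68°, forward 7.2 m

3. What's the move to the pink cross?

turn right 77°, forward 5.4 m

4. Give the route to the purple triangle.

turn right 9°, forward 13.4 m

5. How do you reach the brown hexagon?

turn right 24°, forward 10.7 m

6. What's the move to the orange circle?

turn left 76°, forward 1.6 m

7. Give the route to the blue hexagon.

turn right 44°, forward 10.2 m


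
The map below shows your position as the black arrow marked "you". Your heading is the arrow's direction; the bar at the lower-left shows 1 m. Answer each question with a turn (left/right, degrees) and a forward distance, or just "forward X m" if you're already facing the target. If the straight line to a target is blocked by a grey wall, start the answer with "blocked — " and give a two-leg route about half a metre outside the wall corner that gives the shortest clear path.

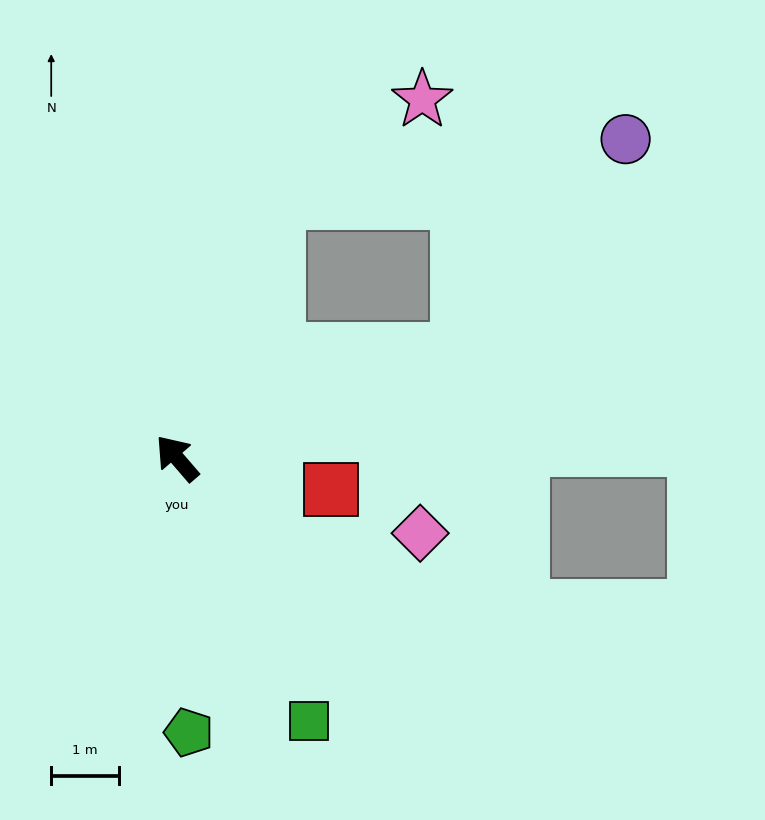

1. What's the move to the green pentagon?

turn left 142°, forward 4.1 m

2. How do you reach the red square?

turn right 142°, forward 2.3 m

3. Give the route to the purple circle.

blocked — turn right 110°, forward 4.5 m, then turn left 31°, forward 4.0 m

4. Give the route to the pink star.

blocked — turn right 62°, forward 4.1 m, then turn right 34°, forward 2.6 m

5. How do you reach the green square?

turn left 166°, forward 4.4 m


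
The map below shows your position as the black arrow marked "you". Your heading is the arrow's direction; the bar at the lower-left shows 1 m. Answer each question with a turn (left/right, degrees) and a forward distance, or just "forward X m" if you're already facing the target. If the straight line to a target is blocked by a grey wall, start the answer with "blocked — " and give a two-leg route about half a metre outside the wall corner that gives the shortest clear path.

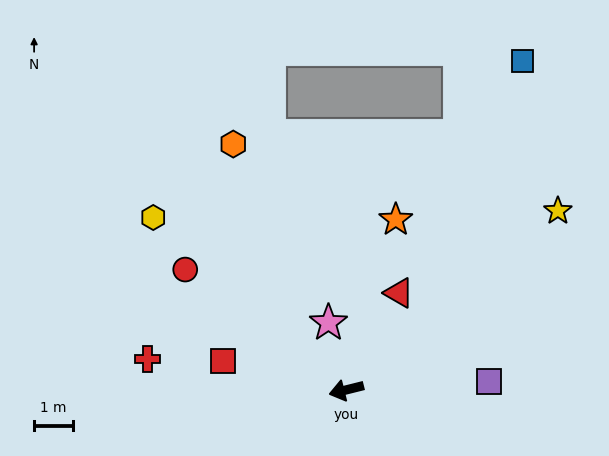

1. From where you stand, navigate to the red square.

turn right 27°, forward 3.3 m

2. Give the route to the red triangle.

turn right 133°, forward 2.9 m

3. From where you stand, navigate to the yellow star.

turn right 154°, forward 7.2 m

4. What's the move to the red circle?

turn right 51°, forward 5.2 m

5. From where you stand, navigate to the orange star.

turn right 120°, forward 4.6 m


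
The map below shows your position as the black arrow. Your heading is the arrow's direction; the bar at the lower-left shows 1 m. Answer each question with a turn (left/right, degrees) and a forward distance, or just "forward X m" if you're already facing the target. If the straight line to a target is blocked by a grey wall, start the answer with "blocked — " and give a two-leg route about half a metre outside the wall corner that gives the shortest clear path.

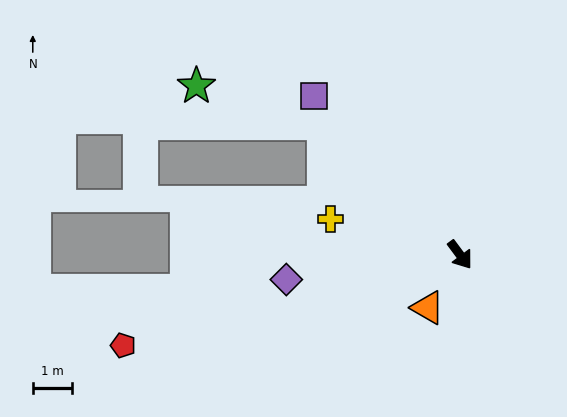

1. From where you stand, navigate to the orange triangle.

turn right 68°, forward 1.6 m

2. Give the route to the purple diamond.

turn right 119°, forward 4.5 m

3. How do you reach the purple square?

turn right 174°, forward 5.5 m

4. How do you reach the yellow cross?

turn right 142°, forward 3.4 m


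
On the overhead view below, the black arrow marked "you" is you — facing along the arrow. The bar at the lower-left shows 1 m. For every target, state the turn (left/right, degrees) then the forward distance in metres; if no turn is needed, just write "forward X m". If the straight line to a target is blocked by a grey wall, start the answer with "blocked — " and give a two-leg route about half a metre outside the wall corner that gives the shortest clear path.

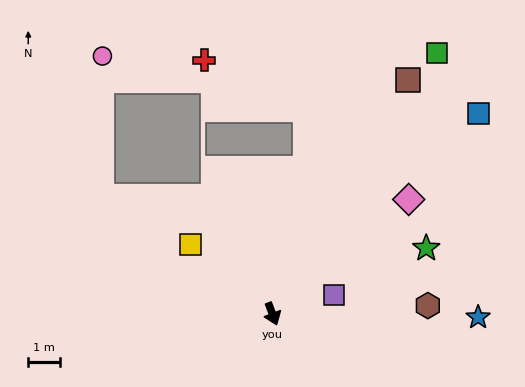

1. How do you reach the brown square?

turn left 129°, forward 8.5 m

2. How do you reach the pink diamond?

turn left 109°, forward 5.6 m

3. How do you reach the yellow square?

turn right 151°, forward 3.4 m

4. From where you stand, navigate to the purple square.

turn left 86°, forward 2.0 m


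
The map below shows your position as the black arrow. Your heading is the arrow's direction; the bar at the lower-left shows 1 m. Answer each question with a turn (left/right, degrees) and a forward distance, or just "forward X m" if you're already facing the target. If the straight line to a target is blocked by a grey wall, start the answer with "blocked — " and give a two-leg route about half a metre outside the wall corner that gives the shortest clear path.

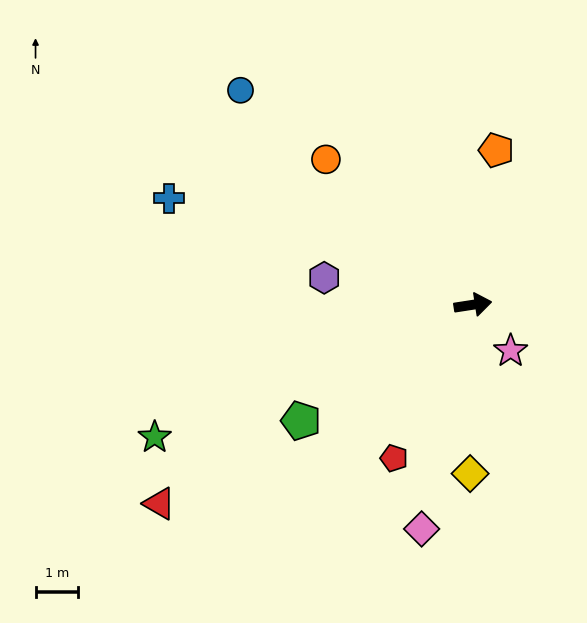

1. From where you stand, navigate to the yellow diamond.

turn right 100°, forward 4.0 m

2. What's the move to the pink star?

turn right 59°, forward 1.4 m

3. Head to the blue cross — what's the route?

turn left 152°, forward 7.6 m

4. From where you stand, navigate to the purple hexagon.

turn left 161°, forward 3.6 m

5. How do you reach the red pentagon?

turn right 126°, forward 4.1 m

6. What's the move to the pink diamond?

turn right 112°, forward 5.4 m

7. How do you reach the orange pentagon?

turn left 73°, forward 3.7 m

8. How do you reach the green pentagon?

turn right 155°, forward 4.9 m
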